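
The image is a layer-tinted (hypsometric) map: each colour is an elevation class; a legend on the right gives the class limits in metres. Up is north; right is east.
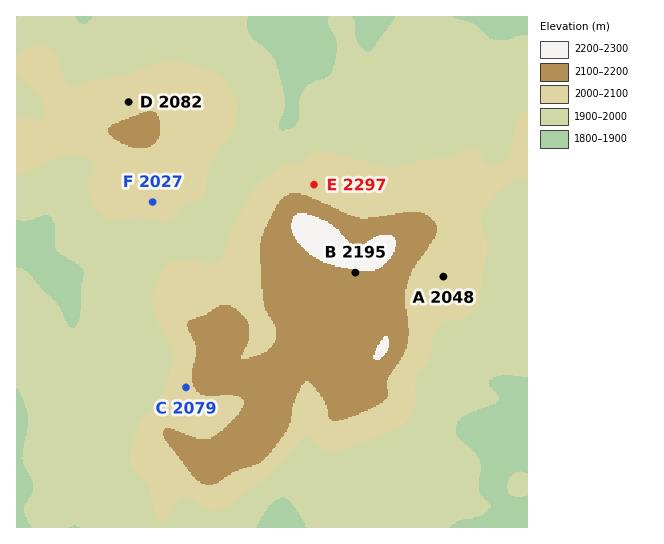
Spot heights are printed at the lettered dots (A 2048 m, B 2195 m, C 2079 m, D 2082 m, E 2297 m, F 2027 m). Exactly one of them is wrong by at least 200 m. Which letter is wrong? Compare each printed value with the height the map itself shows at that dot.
E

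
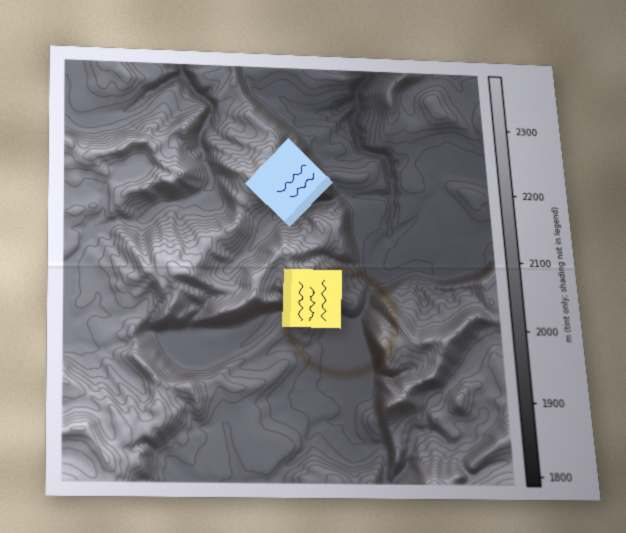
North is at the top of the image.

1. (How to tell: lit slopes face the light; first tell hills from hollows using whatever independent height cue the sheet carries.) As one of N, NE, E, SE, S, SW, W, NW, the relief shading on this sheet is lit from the N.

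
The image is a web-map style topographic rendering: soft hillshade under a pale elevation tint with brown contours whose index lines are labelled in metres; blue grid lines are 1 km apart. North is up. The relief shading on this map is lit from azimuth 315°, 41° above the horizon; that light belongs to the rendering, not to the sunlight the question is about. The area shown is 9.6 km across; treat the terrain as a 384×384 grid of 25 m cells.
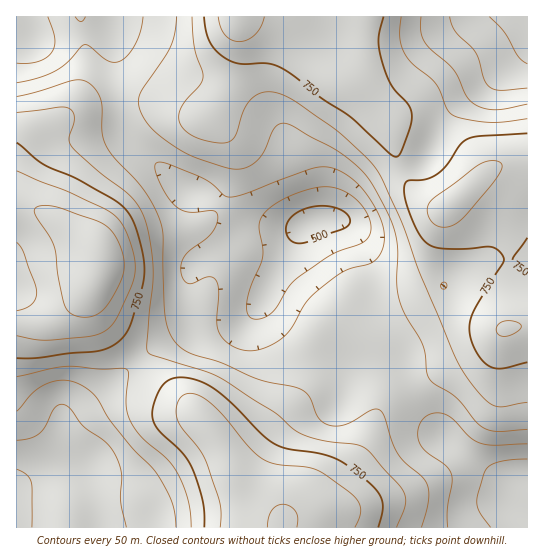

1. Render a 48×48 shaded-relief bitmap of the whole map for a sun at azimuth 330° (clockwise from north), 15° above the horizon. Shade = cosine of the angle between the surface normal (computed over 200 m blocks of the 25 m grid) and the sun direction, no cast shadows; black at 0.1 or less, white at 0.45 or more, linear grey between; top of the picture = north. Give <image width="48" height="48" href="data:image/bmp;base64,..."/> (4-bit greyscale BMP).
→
<image width="48" height="48" href="data:image/bmp;base64,Qk32BAAAAAAAAHYAAAAoAAAAMAAAADAAAAABAAQAAAAAAIAEAAATCwAAEwsAABAAAAAAAAAAAAAAABEREQAiIiIAMzMzAERERABVVVUAZmZmAHd3dwCIiIgAmZmZAKqqqgC7u7sAzMzMAN3d3QDu7u4A////AHiIh3d3d3iZqqmIiHd2VVRDIjM0Vnd3d4iIh3d3d3eJqqmIiHd3ZlVUMzMzRWd3d4iIiHeId3eImZh3iIh3d3dmVURDRFZmd3iIiIiIh3d4iId3iIiIiIiId2ZUREVWZ3d4iIiIh3d3iId3iZqZmZmYiIh2VURVZmZnd3iIdmZneId3iau7qZmIiImIdlREREVWZmd3ZVVWZ3d4irzMu6mId4iZh1QiIjRFZlZmZURVZnd4iavMzLqYdnd4h1MQADNFZlVWZVVVZnd4iZqrzMuodlZmZlMQADNFZmVWZ3dmd3iIiIiJq7uodVVFVVQyETNFZmZniIiIiIiIiIh3eKqodVRERWVEMzM0Vmd4mZqqmZmZmZh3Z4mYdlRERWZVRDIiRVZ4mau7uqmZqpmHZnmYdmVURWZVVSEAI0VniavNzLqqqqmYd3iId3ZlVmZURBAAASNFeavN3cuqqpmId3d3d3d3ZmZUMxAAABEjV5q8zLuqqZiHdmZ3d3iId3ZTMyEAAAARNXiau6qqqpmHZmZnd3eId3ZUM0MyEAABI1d4mYiaqqmHZmZnd3d3iIdlRGZUMhEAE0Vnd3d5q7qYdmZ3d3d3iZmHZoh2VCEAEjRWd2Vnmruph3d3d3d3iaqpiJmYdUIQASNWd2VWeau7qId3iHd3iauqmZmZh1MQABNWd2VFaJu7uph4iId3iaqqmYiIiHUgAAJGiHVEV4q8y6iIiYh3eJmZiHeIiIZCAAJGeHZURom7zLmZmZhmZ4iIiHiIiIdTIRI1d3dURXmrzMuqqphkVWd3d3iIiIdlMiI0VndlVXirzMzLupdTNFZ3d3d3iIh2QzM0VWZmZWibvM3MupdTI0VmZmZ3iJmHVERVVVVmZVaJq7zLqYdTMzRWZlZ3iaqYZVVnd2VVVERXiJmpmIdlQzRVVWeJmrupdmZ4mHZUMyI0VWZ3eIiHZDNFVXiaqru6l3d4mYZDMhERI0RWeIqqhkRFVZqru7uqmHd3d3ZDIhEBEjRWeJrMuGVVVZq7uqqpmHZlVVQzIiIREjRWeIrNyodVVZqqqpmYh3ZUMzMzMzMyIzRGd3isy6h2ZpmZmYiIh2VDMjMzNERDMzRFZmaKzLqYd4iIh3d3dlRDMzRERFVURERVZlVpu7u6qYd3ZmZmZlVERERERFVVREVWZlRXm8zMzJh2ZVVWZmZmZlVURFVVREVmdlRWm83u7amIdlVVZ3eIh2ZUREVERFVmd2VWirze7sy6l2VWd4iZmHZURERERFVmd3ZmeJvN7u7cuYd3iJmZmYdUQzRFVWZmd3d2Z3mrze7u25iImZmZmYdUQ0RWZ3dmZ4iHZmeJq97u3KiJqqmZiHZUREVneId2Z4iId2Z4mrzd26iJqqqZh2VDNFZniIh2ZniZh3ZneJq7upiJqqqph2QzNFZneIh2ZneIiHdmd3iZmYd4maqqmGVDNFVmd3d2VVZ3iId3d3eIh3Z3iZmqqYZURFVWZnd1REVmd4iHd3d4d2ZniZmaqpdlRVVVZndlQzRVZ3iIdw=="/>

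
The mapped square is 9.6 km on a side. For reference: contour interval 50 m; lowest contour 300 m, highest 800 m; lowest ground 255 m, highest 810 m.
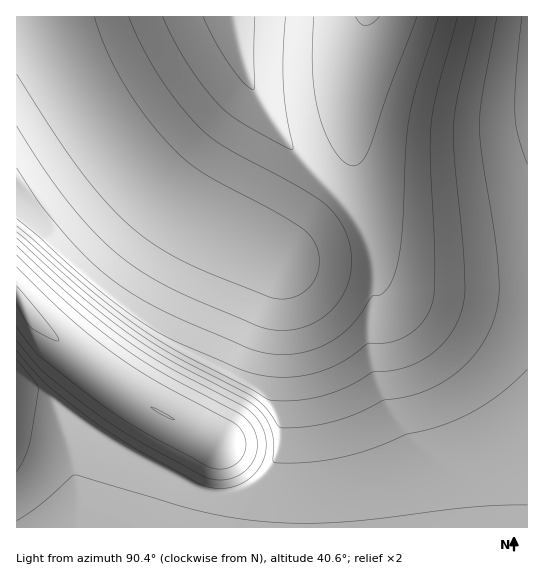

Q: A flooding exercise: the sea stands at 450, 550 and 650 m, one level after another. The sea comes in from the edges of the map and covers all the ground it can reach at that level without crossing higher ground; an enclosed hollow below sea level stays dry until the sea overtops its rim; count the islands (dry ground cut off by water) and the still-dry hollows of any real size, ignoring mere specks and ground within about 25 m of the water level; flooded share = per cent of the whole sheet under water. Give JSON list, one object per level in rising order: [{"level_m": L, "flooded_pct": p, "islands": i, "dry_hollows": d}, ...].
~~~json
[{"level_m": 450, "flooded_pct": 49, "islands": 0, "dry_hollows": 0}, {"level_m": 550, "flooded_pct": 62, "islands": 0, "dry_hollows": 0}, {"level_m": 650, "flooded_pct": 87, "islands": 0, "dry_hollows": 0}]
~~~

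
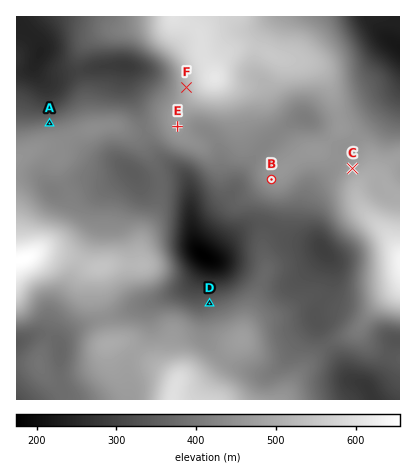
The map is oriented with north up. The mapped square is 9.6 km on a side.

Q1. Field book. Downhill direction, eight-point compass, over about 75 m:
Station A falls N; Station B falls SW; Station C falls NW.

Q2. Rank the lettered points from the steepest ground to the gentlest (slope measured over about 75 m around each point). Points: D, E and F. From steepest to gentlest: F D E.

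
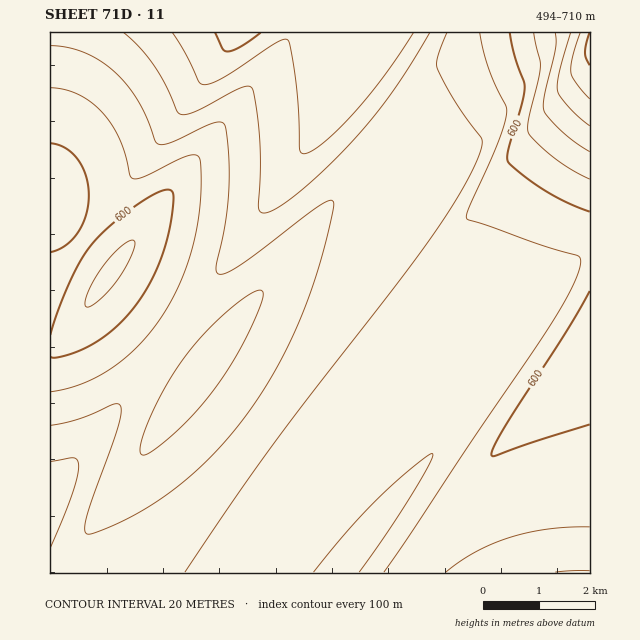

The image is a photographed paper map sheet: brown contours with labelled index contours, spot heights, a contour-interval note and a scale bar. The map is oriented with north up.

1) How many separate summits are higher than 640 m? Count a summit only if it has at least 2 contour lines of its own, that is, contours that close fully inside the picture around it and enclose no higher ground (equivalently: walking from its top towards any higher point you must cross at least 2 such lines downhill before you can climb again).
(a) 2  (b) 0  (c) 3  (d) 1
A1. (b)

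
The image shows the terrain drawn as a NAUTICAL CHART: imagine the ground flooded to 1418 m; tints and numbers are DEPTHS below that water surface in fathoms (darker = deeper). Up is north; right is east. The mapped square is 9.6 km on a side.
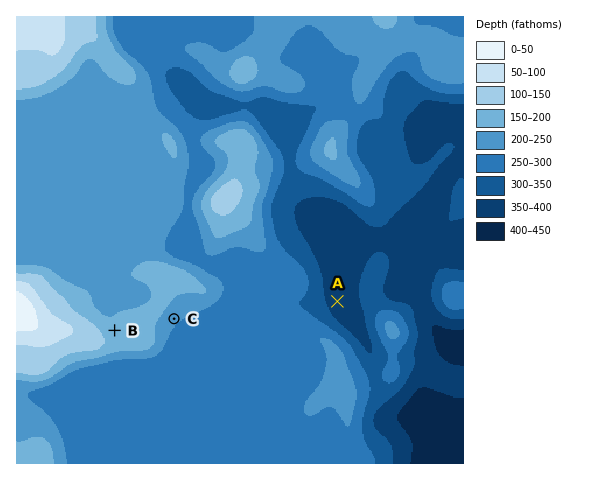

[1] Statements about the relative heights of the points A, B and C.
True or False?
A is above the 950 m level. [False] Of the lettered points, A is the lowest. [True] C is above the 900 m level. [True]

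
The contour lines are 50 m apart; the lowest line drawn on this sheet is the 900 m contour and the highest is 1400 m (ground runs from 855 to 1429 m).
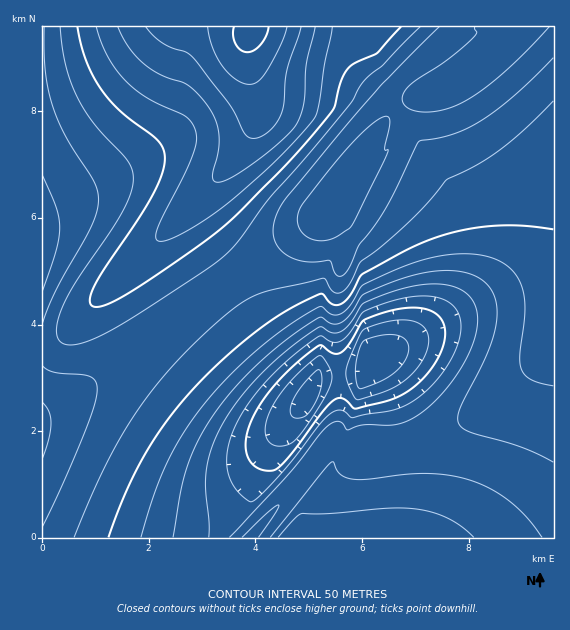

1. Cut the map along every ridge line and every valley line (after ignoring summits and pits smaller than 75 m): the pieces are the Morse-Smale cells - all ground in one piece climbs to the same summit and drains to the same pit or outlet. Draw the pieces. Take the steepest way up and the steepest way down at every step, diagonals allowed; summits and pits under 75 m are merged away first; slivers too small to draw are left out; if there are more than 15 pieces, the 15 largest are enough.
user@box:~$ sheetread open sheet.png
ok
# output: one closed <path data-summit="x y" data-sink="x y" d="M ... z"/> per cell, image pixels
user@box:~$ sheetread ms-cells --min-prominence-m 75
<path data-summit="325 213" data-sink="367 363" d="M553 26l-36 0-25 25-28 23-28 16-23 8-14 8-12 11-16 23-45 72 0 3 20 18-11 68 0 40 4 31 0 49-7 20 5 0 12 5 15-1 12 2 19 0 16-2 24-8 29-15 32-21 23-19 34-37z"/><path data-summit="43 249" data-sink="251 31" d="M251 26l-209 1 1 316 10-1 10-5 24-28 115-114 27-30 20-28 9-24-1-17-10-37z"/><path data-summit="43 427" data-sink="313 391" d="M227 282l-42 28-92 72-51 31 1 125 180 0 15-21 16-28 15-40 16-24 25-26 4-11-9-6-35-38z"/><path data-summit="325 213" data-sink="251 31" d="M516 26l-264 0-5 18 0 15 11 45-3 20-6 13-20 28-40 43-4 8 5 16 33 47 2 2 4-2 95-64 47-75 16-23 12-11 14-8 23-8 28-16 28-23 23-22z"/><path data-summit="325 213" data-sink="376 537" d="M553 343l-11 16-46 42-32 21-29 15-24 8-16 2-19 0-12-2-15 1-12-5-6 0-24 31-56 65 302 1z"/><path data-summit="325 213" data-sink="313 391" d="M325 214l-99 67 44 63 16 19 28 25 0 3-4 8-33 37-10 16-21 53-21 28-1 5 27 0 56-66 22-28 9-17 1-55-4-31 0-40 11-68z"/><path data-summit="43 427" data-sink="251 31" d="M185 211l-124 127-12 5-7 1 1 69 26-15 34-23 82-65 41-29-36-49-5-12z"/>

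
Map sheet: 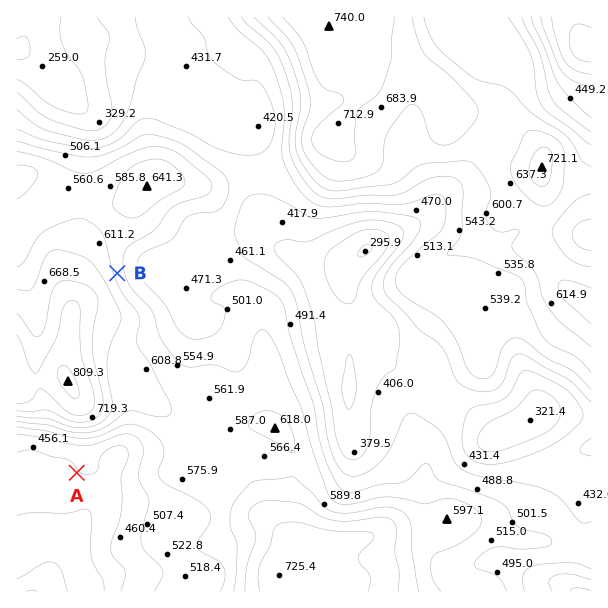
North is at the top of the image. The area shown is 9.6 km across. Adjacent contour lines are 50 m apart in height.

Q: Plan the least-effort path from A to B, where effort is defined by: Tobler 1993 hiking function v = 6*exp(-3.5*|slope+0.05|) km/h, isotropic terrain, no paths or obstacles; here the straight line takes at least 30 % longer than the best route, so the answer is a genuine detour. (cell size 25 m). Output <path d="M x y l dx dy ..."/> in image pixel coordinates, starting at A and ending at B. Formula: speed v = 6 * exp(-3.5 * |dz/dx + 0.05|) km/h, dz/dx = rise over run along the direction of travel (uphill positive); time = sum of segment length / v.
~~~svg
<path d="M77 473l9-18 33-33 10-21 0-66 5-9 0-14-17-33 0-6"/>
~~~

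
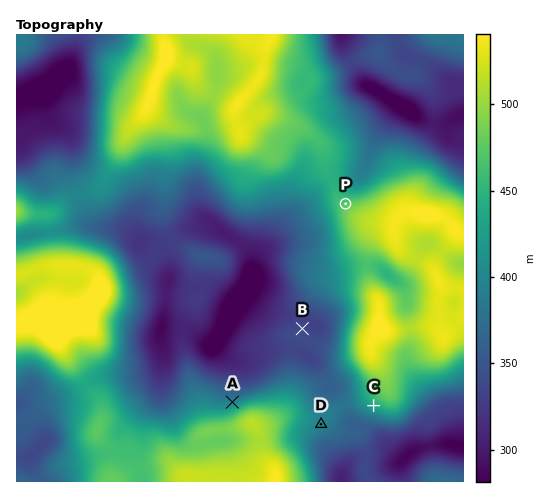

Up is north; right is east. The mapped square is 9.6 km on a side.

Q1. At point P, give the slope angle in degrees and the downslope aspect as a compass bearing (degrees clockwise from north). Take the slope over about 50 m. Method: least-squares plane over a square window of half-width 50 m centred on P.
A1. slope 6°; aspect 333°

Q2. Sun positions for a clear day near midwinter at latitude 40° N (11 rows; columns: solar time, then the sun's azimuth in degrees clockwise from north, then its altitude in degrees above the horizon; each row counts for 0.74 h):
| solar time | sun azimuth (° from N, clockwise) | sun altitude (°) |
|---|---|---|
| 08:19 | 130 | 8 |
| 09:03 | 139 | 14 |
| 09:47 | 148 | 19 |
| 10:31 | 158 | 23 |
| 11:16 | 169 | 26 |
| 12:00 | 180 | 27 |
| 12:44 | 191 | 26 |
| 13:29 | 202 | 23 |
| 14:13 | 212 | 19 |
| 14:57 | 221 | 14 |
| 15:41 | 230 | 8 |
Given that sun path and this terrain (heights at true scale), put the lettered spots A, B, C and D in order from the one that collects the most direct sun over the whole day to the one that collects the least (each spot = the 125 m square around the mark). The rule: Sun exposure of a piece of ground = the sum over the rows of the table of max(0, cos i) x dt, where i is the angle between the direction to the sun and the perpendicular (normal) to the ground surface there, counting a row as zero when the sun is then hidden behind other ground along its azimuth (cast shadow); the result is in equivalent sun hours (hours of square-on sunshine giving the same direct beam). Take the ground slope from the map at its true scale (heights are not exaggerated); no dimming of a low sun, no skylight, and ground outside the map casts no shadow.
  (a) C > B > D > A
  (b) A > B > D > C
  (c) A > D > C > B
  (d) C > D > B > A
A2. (d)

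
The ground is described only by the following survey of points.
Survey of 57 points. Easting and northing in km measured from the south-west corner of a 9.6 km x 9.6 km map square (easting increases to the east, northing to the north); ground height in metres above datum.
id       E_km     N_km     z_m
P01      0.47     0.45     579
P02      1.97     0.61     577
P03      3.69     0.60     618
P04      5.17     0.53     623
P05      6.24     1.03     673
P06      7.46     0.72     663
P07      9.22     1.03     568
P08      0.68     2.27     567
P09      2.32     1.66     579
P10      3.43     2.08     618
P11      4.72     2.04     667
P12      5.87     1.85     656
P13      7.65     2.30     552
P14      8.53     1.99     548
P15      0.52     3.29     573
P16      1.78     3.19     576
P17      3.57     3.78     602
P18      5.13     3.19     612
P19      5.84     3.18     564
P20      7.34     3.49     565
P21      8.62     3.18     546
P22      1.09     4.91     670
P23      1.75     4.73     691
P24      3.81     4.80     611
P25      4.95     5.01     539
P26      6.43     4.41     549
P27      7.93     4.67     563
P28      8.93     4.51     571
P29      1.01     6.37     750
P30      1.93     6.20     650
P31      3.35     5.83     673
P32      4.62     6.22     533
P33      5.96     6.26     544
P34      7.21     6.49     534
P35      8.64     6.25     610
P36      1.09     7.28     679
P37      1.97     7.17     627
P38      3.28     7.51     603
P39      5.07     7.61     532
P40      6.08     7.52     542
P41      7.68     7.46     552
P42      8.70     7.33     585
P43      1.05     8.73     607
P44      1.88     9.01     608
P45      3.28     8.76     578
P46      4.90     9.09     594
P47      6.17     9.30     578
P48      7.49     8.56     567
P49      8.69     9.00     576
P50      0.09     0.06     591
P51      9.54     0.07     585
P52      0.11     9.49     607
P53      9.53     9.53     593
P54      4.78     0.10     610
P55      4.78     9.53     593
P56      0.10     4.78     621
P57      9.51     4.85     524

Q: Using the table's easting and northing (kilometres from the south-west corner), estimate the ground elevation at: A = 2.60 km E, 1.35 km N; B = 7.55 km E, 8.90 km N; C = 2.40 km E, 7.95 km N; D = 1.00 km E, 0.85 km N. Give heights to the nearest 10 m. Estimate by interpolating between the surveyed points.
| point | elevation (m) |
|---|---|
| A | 590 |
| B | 580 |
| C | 630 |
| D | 570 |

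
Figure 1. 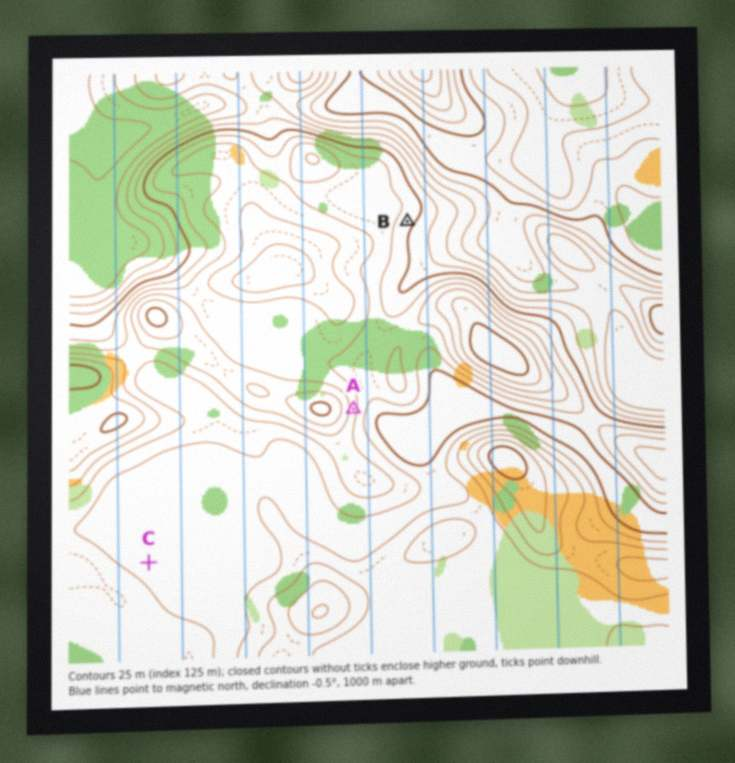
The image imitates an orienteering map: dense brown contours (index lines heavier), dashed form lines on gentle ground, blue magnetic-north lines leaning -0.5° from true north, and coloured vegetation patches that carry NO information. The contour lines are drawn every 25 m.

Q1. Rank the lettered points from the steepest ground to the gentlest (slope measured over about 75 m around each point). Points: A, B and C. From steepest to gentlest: A B C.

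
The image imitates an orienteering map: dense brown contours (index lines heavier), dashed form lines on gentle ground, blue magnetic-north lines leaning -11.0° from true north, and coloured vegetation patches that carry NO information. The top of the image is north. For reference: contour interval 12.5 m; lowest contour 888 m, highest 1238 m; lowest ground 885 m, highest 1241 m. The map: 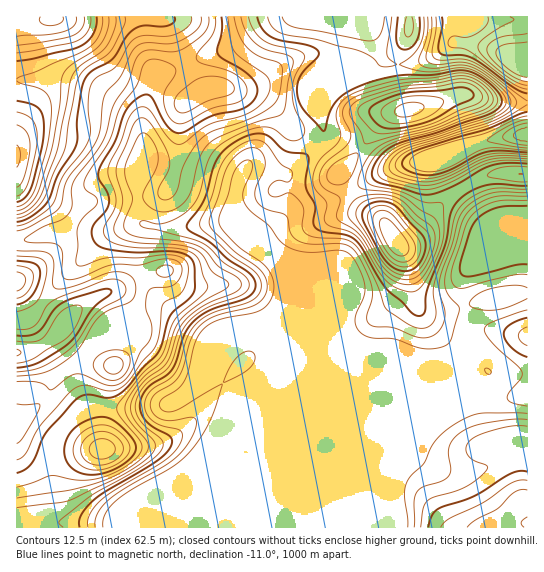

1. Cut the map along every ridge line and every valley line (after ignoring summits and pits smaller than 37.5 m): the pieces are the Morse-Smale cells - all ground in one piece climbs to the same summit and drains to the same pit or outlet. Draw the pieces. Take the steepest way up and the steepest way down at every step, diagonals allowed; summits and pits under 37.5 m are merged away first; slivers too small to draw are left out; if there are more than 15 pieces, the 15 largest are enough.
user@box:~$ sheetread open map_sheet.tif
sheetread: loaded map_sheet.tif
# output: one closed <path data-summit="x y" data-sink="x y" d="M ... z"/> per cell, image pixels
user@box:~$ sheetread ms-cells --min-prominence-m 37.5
<path data-summit="53 18" data-sink="527 49" d="M527 16l-510 0-1 63 41 0 28 6 16 6 18 10 20 17 5 20-5 16 0 59 4 11 11 3 5-21 17-37 5-60 17-16 11-5 12-1 41 9 11 9 26 30 16 12 9-13-5-28 19-19 23-15 13-5 7-8 0-4 2 5 7 4 21 0 26-9 16-12 26 2 20 7 28-3z"/><path data-summit="53 18" data-sink="527 335" d="M475 399l-72 2-270 112-22 11-50-1-5-4-5-41 0-27 6-17 8-9-15-16-9-5-25 15 0 26 7 10 18 13 7 10 6 50 344 0 1-15-4-16 0-14 5-16 29-36z"/><path data-summit="17 281" data-sink="527 335" d="M230 221l-52 7-25-1 0 32 8 12-17 6 5 10 33 33 29 19-10-3-36-25-12 0-11 4 3 10-1 12-10 12-22 18-8 26-1 14 39 1 31-5 30-24 30-34 17-8 11 2 144 60 71-1-6-7-8-4-103-43-10-10-2-8-94-94z"/><path data-summit="395 241" data-sink="527 335" d="M523 173l-28 0-24 10-22 14-34 39-14 8-6-3-12-20-20-13-13-16-17 9-31 7-12 5-27 20 0 6 12 15 68 67 6 13 10 10 110 47-2-6-19-18 0-4 13-21 12-11 12-2-8-2-8-8-8-22 0-15 6-12 12-14 14-5 9 0 26-6 0-70z"/><path data-summit="102 449" data-sink="527 335" d="M210 372l-27 24-14 8-27 4-39-1-1 42-13-5-24-19-8 9-6 17 0 27 5 41 5 4 50 1 22-11 270-112 66-2-222 0-13-6z"/><path data-summit="17 155" data-sink="527 49" d="M57 79l-41 2 0 158 11 1 27-8 53 0 35-8-5-22 0-17 2-31 5-16-5-20-12-11-26-16z"/><path data-summit="53 18" data-sink="527 335" d="M221 87l-12 1-11 5-17 16-5 60-17 37-4 20 23 2 52-7 19 8 14 14-2-8 24-21 3-7 0-25-4-8 7-3 24-24-27-24-17-20-9-7z"/><path data-summit="490 527" data-sink="527 335" d="M527 395l-28 5-22-1-35 21-21 18-21 29-5 16 4 45 96 0 22-24 11-3z"/><path data-summit="17 353" data-sink="527 49" d="M145 224l-14 1-29 14-50 51-18 23-18 6 1 77 25-1 27 22 4 0 8-6 8-4-4-2-5-18-1-21 18-25 32-13 11-13-1-6-10-12-16-7 31-15-4-13 0-20z"/><path data-summit="407 110" data-sink="527 49" d="M463 43l-10 0-16 12-26 9-21 0-4-1-4-6-8 10-13 5-23 15-19 19 5 28-9 13 26 25 16-18 20-29 14-12 44-9 24-9 11 0 36 8 22-1-1-53-28 3-9-4z"/><path data-summit="407 110" data-sink="527 137" d="M470 95l-11 0-24 9-34 7-15 5-9 9-20 29-17 19 9 18 32-18 24-9 18-3 64-21 31-5 10 0-1-32-33-2z"/><path data-summit="395 241" data-sink="527 137" d="M521 135l-39 6-59 20-13 2-17 5-30 15-12 8 0 3 12 14 20 13 15 23 7-1 10-7 12-11 9-15 13-13 22-14 24-10 32 2 1-38z"/><path data-summit="53 18" data-sink="527 335" d="M255 337l-10 2-12 6-22 28 28 23 8 3 157-1z"/><path data-summit="17 281" data-sink="527 49" d="M115 231l-61 1-27 8-10 0-1 78 6 1 12-6 18-23 37-39 13-12z"/><path data-summit="17 281" data-sink="527 49" d="M141 316l-12 12-32 13-14 17-4 8 0 16 8 25 16-1 1-13 8-26 22-18 9-10 2-14z"/>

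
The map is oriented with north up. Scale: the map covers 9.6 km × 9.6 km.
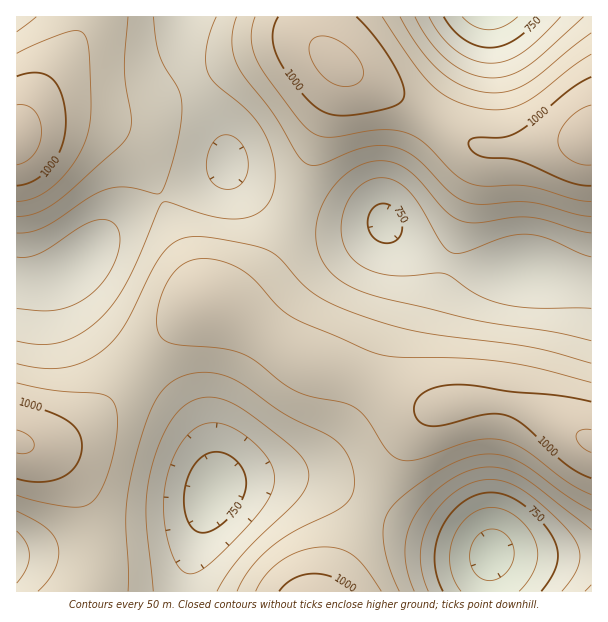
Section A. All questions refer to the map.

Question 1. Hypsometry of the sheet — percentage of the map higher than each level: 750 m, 95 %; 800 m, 84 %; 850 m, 67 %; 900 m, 49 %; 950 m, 28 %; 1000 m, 10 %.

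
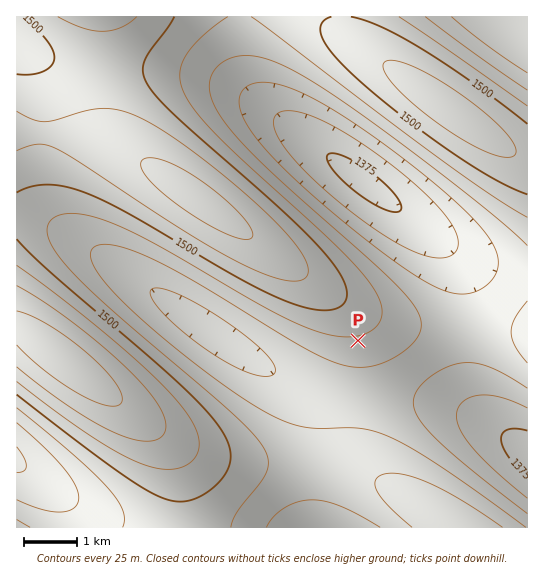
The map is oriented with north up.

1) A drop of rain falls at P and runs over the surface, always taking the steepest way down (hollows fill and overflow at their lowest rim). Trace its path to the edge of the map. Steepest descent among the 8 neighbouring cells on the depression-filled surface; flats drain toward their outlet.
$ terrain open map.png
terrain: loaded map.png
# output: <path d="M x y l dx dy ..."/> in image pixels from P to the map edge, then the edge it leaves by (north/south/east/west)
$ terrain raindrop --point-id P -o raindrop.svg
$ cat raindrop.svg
<path d="M358 341l0 53 3 3 68 0 1 1 4 0 8 4 3 0 26 13 3 3 11 5 6 6 4 1 32 21"/>
exit: east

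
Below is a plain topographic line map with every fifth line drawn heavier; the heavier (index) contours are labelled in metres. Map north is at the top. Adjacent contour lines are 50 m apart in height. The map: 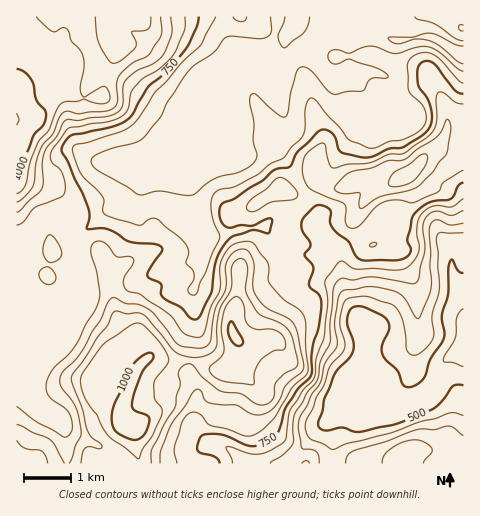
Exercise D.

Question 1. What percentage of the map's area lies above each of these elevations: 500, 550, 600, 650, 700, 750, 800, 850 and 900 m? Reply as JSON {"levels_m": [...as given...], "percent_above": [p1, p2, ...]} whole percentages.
{"levels_m": [500, 550, 600, 650, 700, 750, 800, 850, 900], "percent_above": [95, 91, 88, 73, 60, 51, 33, 23, 17]}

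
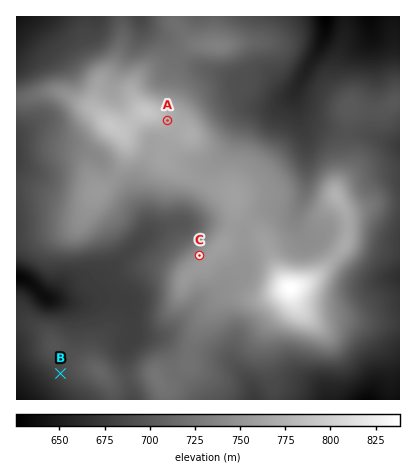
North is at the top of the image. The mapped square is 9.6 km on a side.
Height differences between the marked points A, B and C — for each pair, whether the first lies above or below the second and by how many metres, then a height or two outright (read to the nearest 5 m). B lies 90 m below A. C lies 65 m above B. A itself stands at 775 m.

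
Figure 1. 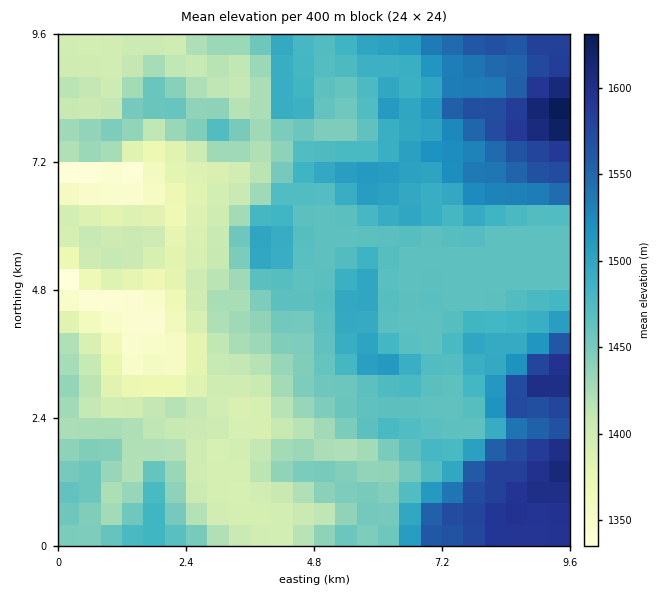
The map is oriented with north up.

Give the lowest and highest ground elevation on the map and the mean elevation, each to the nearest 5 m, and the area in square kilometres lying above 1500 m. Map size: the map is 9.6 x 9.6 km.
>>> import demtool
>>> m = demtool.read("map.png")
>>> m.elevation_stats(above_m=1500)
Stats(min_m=1320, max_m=1635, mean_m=1460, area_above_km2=19.3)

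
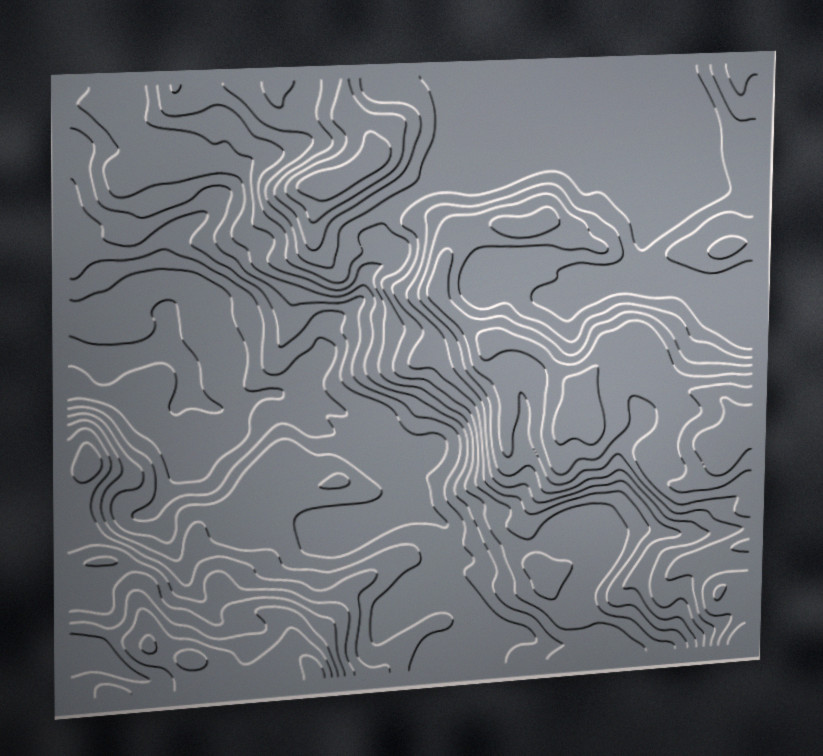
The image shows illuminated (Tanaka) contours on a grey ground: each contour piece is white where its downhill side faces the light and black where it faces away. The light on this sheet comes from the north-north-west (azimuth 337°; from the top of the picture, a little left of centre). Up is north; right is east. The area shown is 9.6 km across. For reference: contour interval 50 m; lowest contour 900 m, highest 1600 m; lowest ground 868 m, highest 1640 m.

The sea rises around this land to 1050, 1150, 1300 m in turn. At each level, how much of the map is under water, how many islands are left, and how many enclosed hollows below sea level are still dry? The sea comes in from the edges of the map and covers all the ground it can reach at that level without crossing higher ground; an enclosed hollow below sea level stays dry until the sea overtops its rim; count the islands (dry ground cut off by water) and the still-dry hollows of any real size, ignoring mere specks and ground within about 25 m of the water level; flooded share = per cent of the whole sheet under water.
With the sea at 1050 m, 16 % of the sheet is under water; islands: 0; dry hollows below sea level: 0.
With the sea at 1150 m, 32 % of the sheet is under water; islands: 0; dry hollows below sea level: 0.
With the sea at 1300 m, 61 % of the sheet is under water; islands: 0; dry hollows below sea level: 0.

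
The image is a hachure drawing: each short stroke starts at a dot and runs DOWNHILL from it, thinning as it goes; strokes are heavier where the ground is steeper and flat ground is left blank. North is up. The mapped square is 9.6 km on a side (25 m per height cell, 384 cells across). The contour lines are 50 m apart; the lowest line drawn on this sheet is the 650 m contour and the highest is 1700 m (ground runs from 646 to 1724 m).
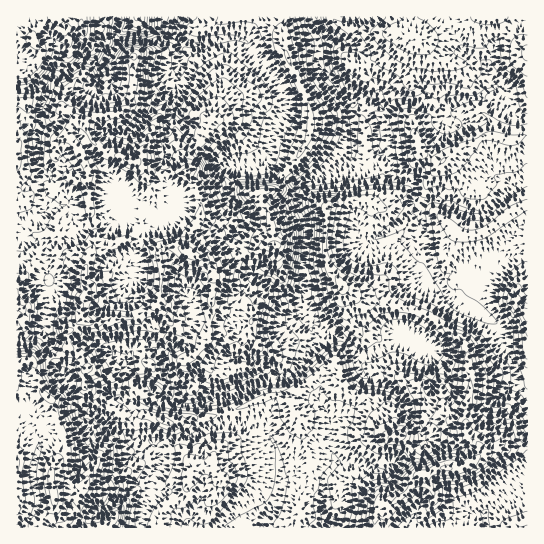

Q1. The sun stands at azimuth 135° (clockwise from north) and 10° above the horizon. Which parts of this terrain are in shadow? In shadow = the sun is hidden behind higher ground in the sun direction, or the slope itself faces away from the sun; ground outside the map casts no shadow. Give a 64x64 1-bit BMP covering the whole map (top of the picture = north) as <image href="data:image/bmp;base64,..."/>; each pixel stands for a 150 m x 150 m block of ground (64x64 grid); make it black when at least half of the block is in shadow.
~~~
<image width="64" height="64" href="data:image/bmp;base64,Qk0+AgAAAAAAAD4AAAAoAAAAQAAAAEAAAAABAAEAAAAAAAACAAATCwAAEwsAAAIAAAAAAAAA////AAAAAABg4IABAfgAFCBwgAGB+AAfMDjAAID4IAI4HGAAA/oQADAAAAAB/4AAMYAIAAP/gAAxgDgAA//AAHGAOAAH//gAOMA4AAf//4A44DmAB///wADwP4AH///QALAH4AP//xgAEAHgA///fACAAAAB//88AAD/wAD//z4AAf/4AP//PAAASP5Af/8MBQEIH+A//4ABAAAH8D//gAEAAAH8f/8AAYIQGP5//wDBAzgIfz//A9wAPgA/r/8H/AAWAD+H/wc8AAIAPgP/jz4AAAA8AP+PPz4AABAAPh8/P4AEBgAYHf8PwQAHADAef4fDAA8AAB4/h8AEDwAAPr8nwAAfGAA+/4fAAB4cAH5/g8AAHgwIfl+DwAAeAAgAX8H8Dx4AGAAD3/wfHgAYAAHf/A4eARhgAAP8Dx4AsPAAgc4+HgA/+ACABjw+ADw+AYAAOD/wIA8AAAA/P//gBxAAAH+//+AAB4AY/9//MAAwADz/w/mYADAOPP/gI9wAOB94cfAj3gA4H/IB8CffgDw/tgDwJ9/jPg++APAvz+c/gd4A+C/Fgj/8/wBwL/YAv/x/gHAfgcD//D+AcAAAEz78P4BggAACH34/wMCAAAAH/D/AAYAAAAG8H8ABgAAMAB4fwAHwAAwAH//gg8AADkAeGAADAAAHwAwcAAYeAAABDg8ABv8AAA=="/>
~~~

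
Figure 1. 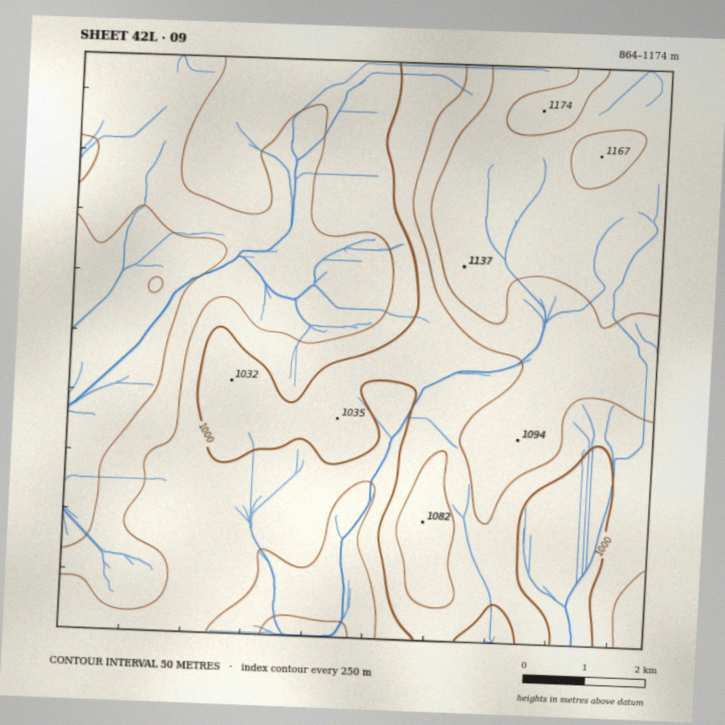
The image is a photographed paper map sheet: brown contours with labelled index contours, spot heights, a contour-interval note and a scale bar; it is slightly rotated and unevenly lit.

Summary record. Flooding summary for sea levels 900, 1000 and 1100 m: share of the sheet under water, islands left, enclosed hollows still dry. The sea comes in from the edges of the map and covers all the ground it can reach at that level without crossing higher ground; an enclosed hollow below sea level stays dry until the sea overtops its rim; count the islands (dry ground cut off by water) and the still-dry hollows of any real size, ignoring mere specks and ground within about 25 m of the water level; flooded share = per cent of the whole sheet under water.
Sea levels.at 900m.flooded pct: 8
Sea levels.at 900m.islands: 0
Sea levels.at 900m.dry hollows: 0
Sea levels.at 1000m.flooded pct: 56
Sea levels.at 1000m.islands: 0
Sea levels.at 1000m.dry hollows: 0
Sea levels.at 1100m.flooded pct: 85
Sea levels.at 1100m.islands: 0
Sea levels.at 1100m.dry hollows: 0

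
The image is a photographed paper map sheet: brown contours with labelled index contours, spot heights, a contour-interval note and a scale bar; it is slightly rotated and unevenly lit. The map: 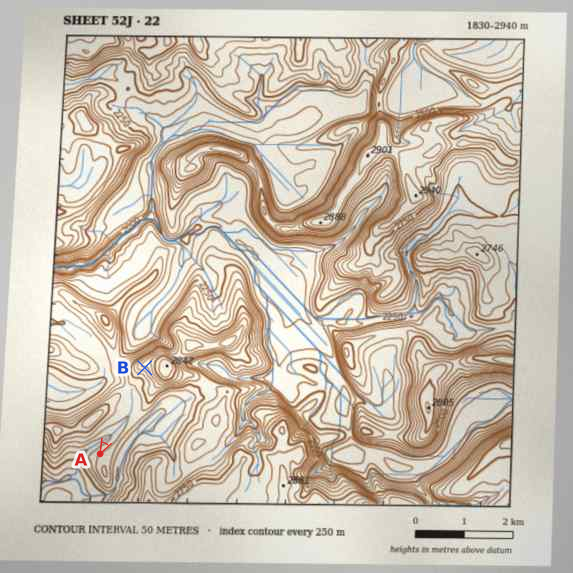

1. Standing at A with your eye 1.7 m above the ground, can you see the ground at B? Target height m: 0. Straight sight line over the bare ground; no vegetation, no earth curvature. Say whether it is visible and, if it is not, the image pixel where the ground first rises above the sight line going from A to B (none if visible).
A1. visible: true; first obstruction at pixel None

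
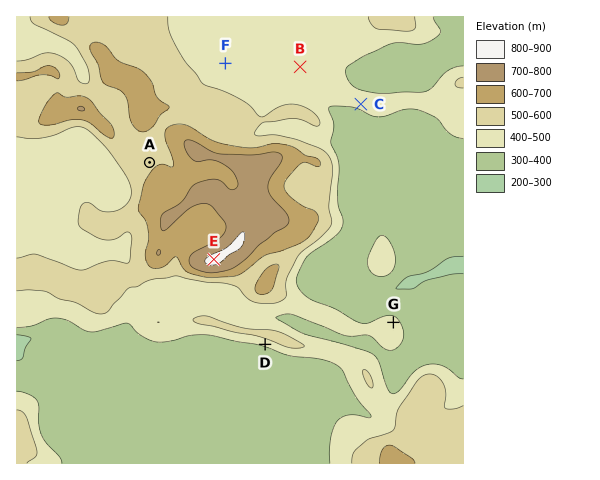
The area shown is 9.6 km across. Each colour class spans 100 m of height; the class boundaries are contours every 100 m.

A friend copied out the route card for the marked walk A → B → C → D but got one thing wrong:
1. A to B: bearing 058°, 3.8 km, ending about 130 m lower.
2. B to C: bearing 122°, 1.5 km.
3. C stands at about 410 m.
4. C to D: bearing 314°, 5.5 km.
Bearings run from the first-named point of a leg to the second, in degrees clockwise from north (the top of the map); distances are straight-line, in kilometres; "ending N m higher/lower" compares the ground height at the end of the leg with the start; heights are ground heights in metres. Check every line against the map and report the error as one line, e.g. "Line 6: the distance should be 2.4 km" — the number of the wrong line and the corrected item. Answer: Line 4: the bearing should be 202°.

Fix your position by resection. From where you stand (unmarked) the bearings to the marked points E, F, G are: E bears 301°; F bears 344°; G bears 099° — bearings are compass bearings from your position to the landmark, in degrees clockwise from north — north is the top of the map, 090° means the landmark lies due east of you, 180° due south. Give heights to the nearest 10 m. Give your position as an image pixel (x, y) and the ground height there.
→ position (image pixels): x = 295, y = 307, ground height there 460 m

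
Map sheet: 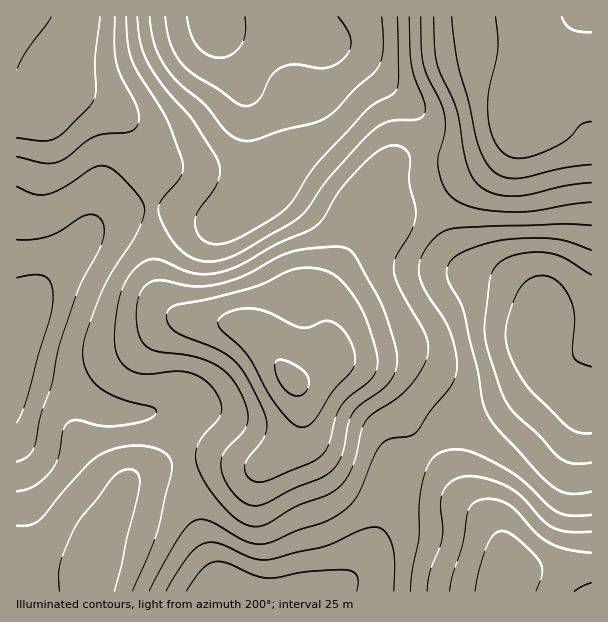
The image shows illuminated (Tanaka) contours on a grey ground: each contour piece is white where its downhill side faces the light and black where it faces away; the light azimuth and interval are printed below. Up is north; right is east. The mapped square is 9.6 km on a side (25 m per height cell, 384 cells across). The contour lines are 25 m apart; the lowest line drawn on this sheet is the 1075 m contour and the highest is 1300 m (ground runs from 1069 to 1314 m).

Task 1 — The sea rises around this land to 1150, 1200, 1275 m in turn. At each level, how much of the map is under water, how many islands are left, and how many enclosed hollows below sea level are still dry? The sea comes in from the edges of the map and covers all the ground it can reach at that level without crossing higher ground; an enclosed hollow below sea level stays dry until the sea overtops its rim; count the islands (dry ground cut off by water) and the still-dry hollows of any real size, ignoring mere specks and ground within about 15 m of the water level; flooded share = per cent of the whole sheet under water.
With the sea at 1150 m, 15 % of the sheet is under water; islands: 0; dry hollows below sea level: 1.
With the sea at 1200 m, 59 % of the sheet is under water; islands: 0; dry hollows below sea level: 0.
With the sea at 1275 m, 94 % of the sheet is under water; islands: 0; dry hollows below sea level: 0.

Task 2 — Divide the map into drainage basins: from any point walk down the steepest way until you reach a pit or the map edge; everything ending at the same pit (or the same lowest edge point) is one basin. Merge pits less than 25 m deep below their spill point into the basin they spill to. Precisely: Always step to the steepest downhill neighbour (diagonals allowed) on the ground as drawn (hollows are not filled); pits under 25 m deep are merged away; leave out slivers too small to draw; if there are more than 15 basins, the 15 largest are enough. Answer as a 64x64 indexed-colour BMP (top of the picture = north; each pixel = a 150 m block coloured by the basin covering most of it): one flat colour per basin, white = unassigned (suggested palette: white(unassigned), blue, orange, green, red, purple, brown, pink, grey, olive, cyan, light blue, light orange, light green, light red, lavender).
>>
<image width="64" height="64" href="data:image/bmp;base64,Qk12CAAAAAAAAHYAAAAoAAAAQAAAAEAAAAABAAQAAAAAAAAIAAATCwAAEwsAABAAAAAAAAAA////ALR3HwAOf/8ALKAsACgn1gC9Z5QAS1aMAMJ34wB/f38AIr28AM++FwDox64AeLv/AIrfmACWmP8A1bDFAFVVVVVVVVVVVVVVURERERERFEREREREREREREREREREVVVVVVVVVVVVVVURERERERERFERERERERERERERERERVVVVVVVVVVVVVVRERERERERERRERERERERERERERERFVVVVVVVVVVVVVVEREREREREREUREREREREREREREREVVVVVVVVVVVVVVERERERERERERRERERERERERERERERVVVVVVVVVVVVVUREREREREREREURERERERERERERERFVVVVVVVVVVVVVRERERERERERERREREREREREREREREVVVVVVVVVVVVVREREREREREREREURERERERERERERERVVVVVVVVVVVVVERERERERERERERRERERERERERERERFVVVVVVVVVVVVURERERERERERERFEREREREREREREREVVVVVVVVVVVVURERERERERERERERRERERERERERERERVVVVVVVVVVVVRERERERERERERERFERERERERERERERFVVVVVVVVVVVVEREREREREREREREUREREREREREREREVVVVVVVVVVVVURERERERERERERERFERERERERERERERVVVVVVVVVVVVRERERERERERERERERRERERERERERERFVVVVVVVVVVVREREREREREREREREREUREREREREREREVVVVVVVVVVVVERERERERERERERERERFERERERERERERVVVVVVVVVVVURERERERERERERERERERRERERERERERFVVVVVVVVVVURERERERERERERERERERERREREREREREVVVVVVVVVVURERERERERERERERERERERERRERERERERVVVVVURERERERERERERERERERERERERERERRERERERFVVVVERERERERERERERERERERERERERERERERREREIiVVVRERERERERERERERERERERERERERERERERERREIiJREREREREREREREREREREREREREREREREREREREUIiIhERERERERERERERERERERERERERERERERERERERIiIiERERERERERERERERERERERERERERERERERERERIiIiIREREREREREREREREREREREREREREREREREREREiIiIhERERERERERERERERERERERERERERERERERERESIiIiERERERERERERERERERERERERERERERERERERERIiIiIREREREREREREREREREREREREREREREREREREREiIiIhERERERERERERERERERERERERERERERERERERESIiIiMREREREREREREREREREREREREREREREREREREREiIiIzEREREREREREREREREREREREREREREREREREREiIiIjMREREREREREREREREREREREREREREREREREREiIiIiMzEREREREREREREREREREREREREREREREREREiIiIiIzMxERERERERERERERERERERERERERERERESIiIiIiIjMzMREREREREREREREREREREREREREREREiIiIiIiIiMzMzEREREREREREREREREREREREREREREiIiIiIiIiIzMzMxEREREREREREREREREREREREREREiIiIiIiIiIjMzMzMRERERERERERERERERERERERERESIiIiIiIiIiMzMzMzERERERERERERERERERERERERERIiIiIiIiIiIzMzMzMxEREREREzERERERERERERERERIiIiIiIiIiIjMzMzMzMzEREzMzMzEREREREREREREREiIiIiIiIiIiMzMzMzMzMzMzMzMzMxEREREREREREREiIiIiIiIiIiIzMzMzMzMzMzMzMzMzMRERERERERERESIiIiIiIiIiIjMzMzMzMzMzMzMzMzMxERERERERERESIiIiIiIiIiIiMzMzMzMzMzMzMzMzMzERERERERERERIiIiIiIiIiIiIzMzMzMzMzMzMzMzMzMREREREREREREiIiIiIiIiIiIjMzMzMzMzMzMzMzMzMxERERERERERESIiIiIiIiIiIiMzMzMzMzMzMzMzMzMzERERERERERERIiIiIiIiIiIiIzMzMzMzMzMzMzMzMzEREREREREREREiIiIiIiIiIiIjMzMzMzMzMzMzMzMzMRERERERERERESIiIiIiIiIiIiMzMzMzMzMzMzMzMzMxERERERERERERIiIiIiIiIiIiIzMzMzMzMzMzMzMzMzERERERERERERIiIiIiIiIiIiIjMzMzMzMzMzMzMzMzMRERERERERERIiIiIiIiIiIiIiMzMzMzMzMzMzMzMzMRERERERERERIiIiIiIiIiIiIiIzMzMzMzMzMzMzMzMxERERERERERIiIiIiIiIiIiIiIjMzMzMzMzMzMzMzMzERERERERERIiIiIiIiIiIiIiIiMzMzMzMzMzMzMzMzERERERERERIiIiIiIiIiIiIiIiIzMzMzMzMzMzMzMzMRERERERERIiIiIiIiIiIiIiIiIjMzMzMzMzMzMzMzMRERERERESIiIiIiIiIiIiIiIiIiMzMzMzMzMzMzMzMxERERERIiIiIiIiIiIiIiIiIiIiIzMzMzMzMzMzMzMxEiIiIiIiIiIiIiIiIiIiIiIiIiIjMzMzMzMzMzMzMzIiIiIiIiIiIiIiIiIiIiIiIiIiIi"/>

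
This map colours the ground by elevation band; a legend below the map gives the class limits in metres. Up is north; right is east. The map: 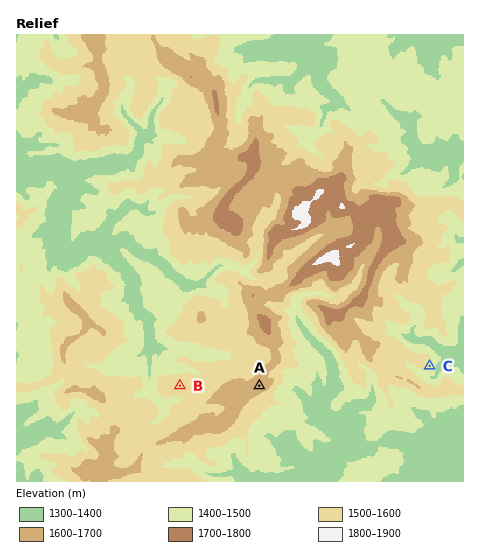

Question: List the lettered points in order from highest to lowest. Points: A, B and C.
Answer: A B C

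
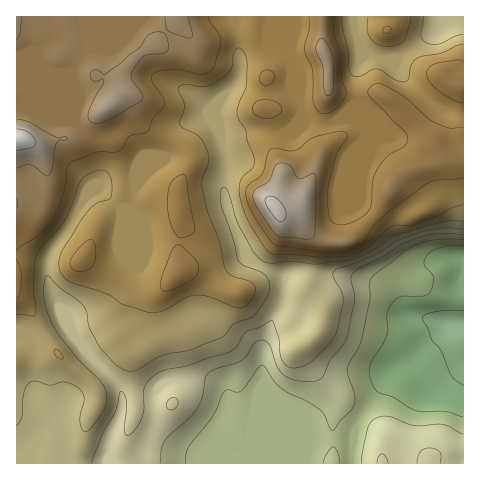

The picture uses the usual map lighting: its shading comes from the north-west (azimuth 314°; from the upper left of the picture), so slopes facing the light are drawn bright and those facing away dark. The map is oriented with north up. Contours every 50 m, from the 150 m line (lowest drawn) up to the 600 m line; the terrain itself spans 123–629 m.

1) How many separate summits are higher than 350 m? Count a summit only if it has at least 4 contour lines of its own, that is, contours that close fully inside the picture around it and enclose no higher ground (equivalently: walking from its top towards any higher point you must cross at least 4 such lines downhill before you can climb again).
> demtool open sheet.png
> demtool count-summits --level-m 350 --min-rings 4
0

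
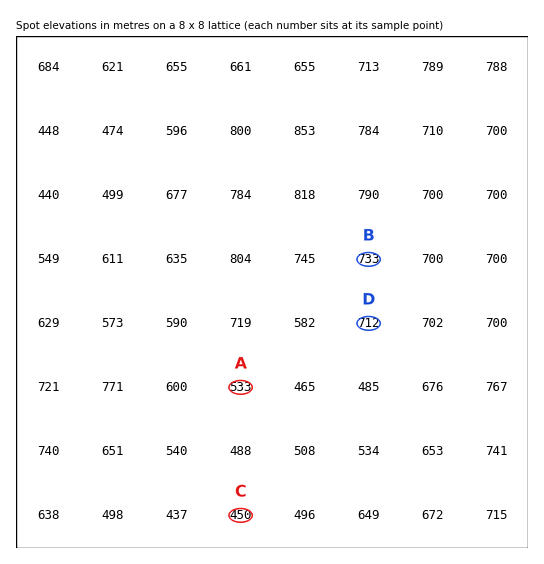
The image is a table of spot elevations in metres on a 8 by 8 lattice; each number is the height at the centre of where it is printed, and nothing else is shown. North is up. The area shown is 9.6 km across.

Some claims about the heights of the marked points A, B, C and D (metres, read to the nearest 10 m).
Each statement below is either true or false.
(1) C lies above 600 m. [false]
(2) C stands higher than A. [false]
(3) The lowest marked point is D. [false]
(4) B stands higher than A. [true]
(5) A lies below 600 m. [true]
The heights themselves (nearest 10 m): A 530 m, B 730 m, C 450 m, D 710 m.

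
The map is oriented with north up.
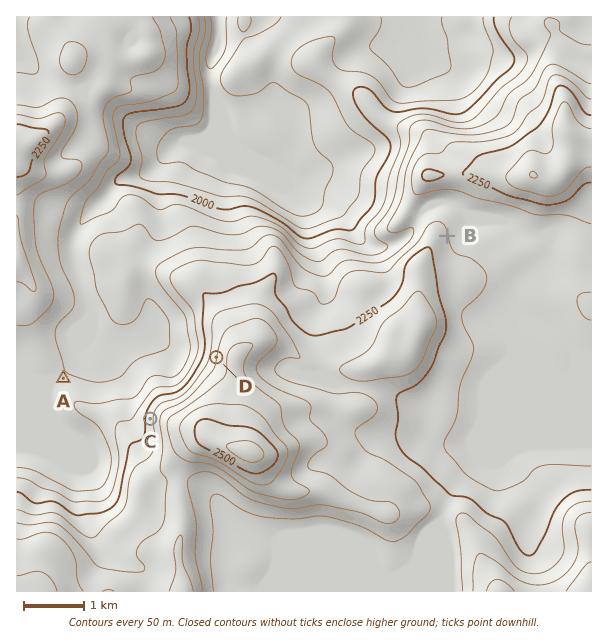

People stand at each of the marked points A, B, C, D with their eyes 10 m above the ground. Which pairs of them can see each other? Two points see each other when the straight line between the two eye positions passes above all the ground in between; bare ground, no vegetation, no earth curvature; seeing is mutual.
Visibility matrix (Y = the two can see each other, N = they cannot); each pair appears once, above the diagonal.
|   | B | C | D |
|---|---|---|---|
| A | N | Y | Y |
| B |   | N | N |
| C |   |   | N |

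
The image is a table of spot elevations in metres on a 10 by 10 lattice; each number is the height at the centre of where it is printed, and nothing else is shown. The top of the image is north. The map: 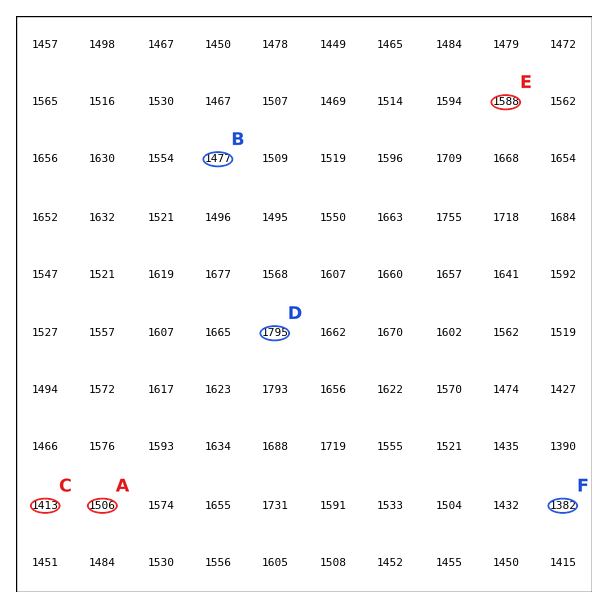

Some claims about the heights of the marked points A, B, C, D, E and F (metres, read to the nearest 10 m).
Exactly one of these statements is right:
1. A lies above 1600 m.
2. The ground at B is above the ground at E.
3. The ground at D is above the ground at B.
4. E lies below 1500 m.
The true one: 3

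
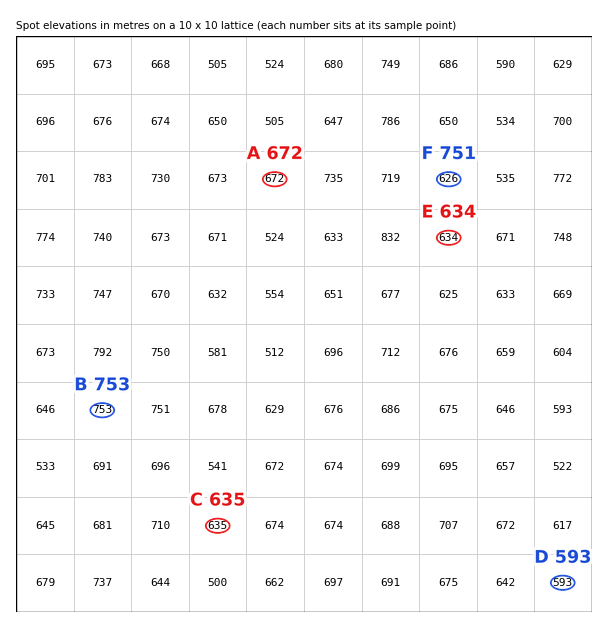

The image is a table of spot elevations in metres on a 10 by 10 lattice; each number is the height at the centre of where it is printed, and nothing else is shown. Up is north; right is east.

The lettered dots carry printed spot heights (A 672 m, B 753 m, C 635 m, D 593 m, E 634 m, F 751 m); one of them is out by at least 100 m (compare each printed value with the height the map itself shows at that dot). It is F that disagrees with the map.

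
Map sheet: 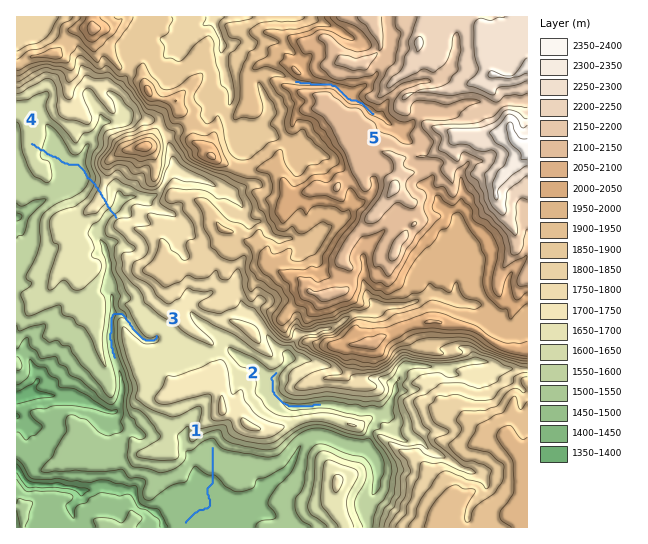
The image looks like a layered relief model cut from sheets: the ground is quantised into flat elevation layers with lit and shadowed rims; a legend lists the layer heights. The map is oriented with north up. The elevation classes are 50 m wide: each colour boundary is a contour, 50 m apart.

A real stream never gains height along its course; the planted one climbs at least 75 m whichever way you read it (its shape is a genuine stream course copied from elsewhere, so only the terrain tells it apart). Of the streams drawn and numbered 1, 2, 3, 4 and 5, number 4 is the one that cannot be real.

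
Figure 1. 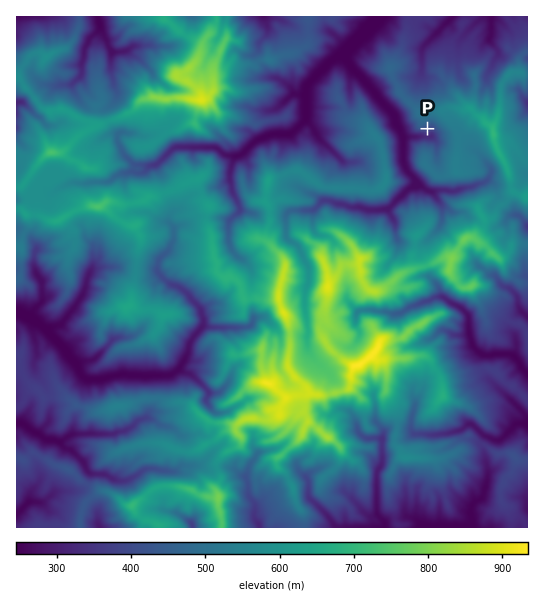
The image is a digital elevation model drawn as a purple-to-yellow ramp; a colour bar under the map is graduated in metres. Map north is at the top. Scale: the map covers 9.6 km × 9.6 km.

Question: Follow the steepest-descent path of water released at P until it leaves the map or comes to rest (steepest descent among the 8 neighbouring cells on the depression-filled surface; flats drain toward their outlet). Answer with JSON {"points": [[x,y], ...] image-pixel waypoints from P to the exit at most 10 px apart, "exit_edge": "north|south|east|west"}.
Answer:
{"points": [[427, 129], [426, 137], [415, 137], [405, 137], [398, 127], [394, 117], [386, 106], [377, 95], [367, 85], [358, 74], [349, 63], [346, 53], [355, 42], [366, 31], [375, 21], [379, 17]], "exit_edge": "north"}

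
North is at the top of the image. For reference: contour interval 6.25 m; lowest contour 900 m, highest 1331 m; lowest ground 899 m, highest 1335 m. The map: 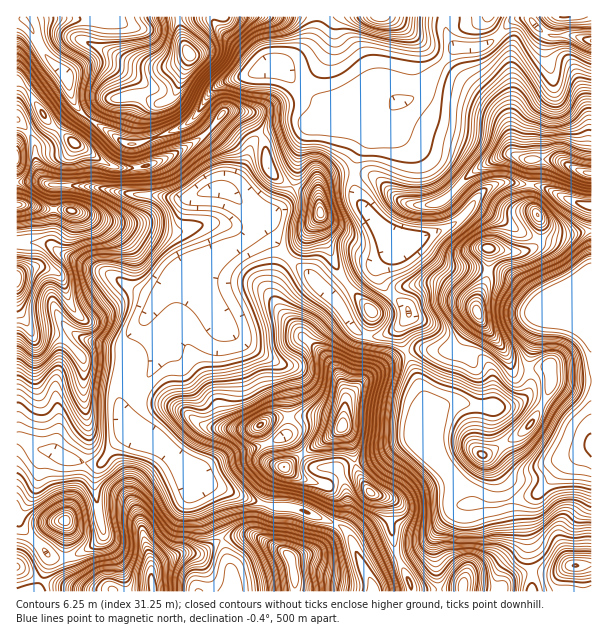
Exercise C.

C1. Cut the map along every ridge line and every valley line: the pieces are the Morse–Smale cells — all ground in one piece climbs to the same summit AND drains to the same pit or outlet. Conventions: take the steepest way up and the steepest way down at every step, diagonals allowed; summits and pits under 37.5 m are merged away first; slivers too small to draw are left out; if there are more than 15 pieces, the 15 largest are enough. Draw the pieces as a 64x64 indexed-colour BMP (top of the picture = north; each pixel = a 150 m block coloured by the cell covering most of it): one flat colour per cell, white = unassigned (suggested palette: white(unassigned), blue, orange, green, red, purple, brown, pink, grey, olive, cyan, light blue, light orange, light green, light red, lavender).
<image width="64" height="64" href="data:image/bmp;base64,Qk12CAAAAAAAAHYAAAAoAAAAQAAAAEAAAAABAAQAAAAAAAAIAAATCwAAEwsAABAAAAAAAAAA////ALR3HwAOf/8ALKAsACgn1gC9Z5QAS1aMAMJ34wB/f38AIr28AM++FwDox64AeLv/AIrfmACWmP8A1bDFAGZmZmZmZmZmZmZmZszMzMzMzMzMAAAAAAAAAAAAAAAAZmZmZmZmZmZmZmZmzMzMzMzMzMAAAAAAAAAAAAAAAABmZmZmZmZmZmZmZmbMzMzMzMzMwAAAAAAAAAAAAAAAAGZmZmZmZmZmZmZmZszMzMzMzMwAAAAAAAAAAAAAAAAAZmAABmZmZmZmZmZszMzMzMzMzAAA/wAAAAAAAAAAAABmAAAABmZmZmZmZmzMzMzMzMzAAAD//wAAAAAAAAAAAGAAAAAAZmZmZmZmbMzMzMzMzMAAAP//8AAAAAAAAAAAAAAAAAZmZmZmZmbMzMzMzMzMAAAA///wAAAAAAAAAABgAAAABmZmZmZmZszMzMzMxERAAAD///8AAAAAAAAAAGAAAAAGZmZmZmZszMzMxEREREAAD/////AAAAAAAAAAZgAAAAZmZmZmZmzMxEREREREQAAP////8REREQAAAABmAAAABmZmZmZmzMRERERERERAD//////xEREREQAAAGYAAAAGZmZmZmZERERERERERAD///////EREREREAAAZmAAAAZmZmZmZ3REREREREREAP//////ERERERERAABmYAAO7mZmZmZ3d0RERERERERED/////EREREREREQAGZg7u7uZmZmZ3d3d3REREREREAAD///EREREREREREQZoju7u7mZmZ3d3d3d3dEREREQAAAD/ERERERERERERGIiI7u7u5nd3d3d3d3d3dERERAAAAAAREREREREREREYiIju7u7nd3d3d3d3d3d0RERAAAAAAAERERERERERERiIiO7u7ud3d3d3d3d3d3REREAAAAAAABERERERERERGIiI7u7u53d3d3d3d3d3dERERAAAAAABEREREREREREYiI7u7u7ud3d3d3d3d3d0REREAAAAABERERERERERERiIju7u7u7nd3d3d3d3d3RERERAAAAAERERERERERERGIiO7u7u7ud3d3d3d3d3dEREREQAAAAREREREREREREYiIju7u7u7nd3d3d3d3dEREREREAAARERERERERERERiIiO7u7u7ud3d3d3d3d0RERERERAABERERERERERERGIiI7u7u7u7nd3d3d3dERERERERERBEREREREREREREYiIiO7uiO7ud3d3d3dEREREREREREmZmZERERERERERiIiIiIiIjud3d3d3REREREREREAESZmZmRERERERERGIiIiIiIiI53d3d3RERERERERAAAAJmZmZkREREREREYiIiIiIiIh3d3d3dEREREREREAAAAmZmZmRERERERERiIiIiIiIiId3d3dEREREREREAAAACZmZmZERERERERGIiIiIiIiIh3d3dEREREREREAAAACZmZmZkREREREREYiIiIiIiIgid3d0REREREREuwAACZmZmZmZERERERERiIiIiIiIIiInd3REREREREu7sAAJmZmZmZkRERERERGIiIiIiCIiIiJ3REREREREu7u7sJmZmZmZmREREREREYiIiIgiIiIiIiJEREREREu7u7u7mZmZmZmZERERERERiIiCIiIiIiIiIiJEREREu7u7u7u5mZmZmZkRERERERGIiCIiIiIiIiIiIiJEREu7u7u7u7uZmZmZmZmZmRERESIiIiIiIiIiIiIiIiJEu7u7u7u7uzM5mZmZmZmZERERIiIiIiIiIiIiIiIiIkS7u7u7u7uzMzMzmZmZmZkQAAAiIiIiIiIiIiIiIiIiK7u7u7u7uzMzMzM5mZmZmQAAACIiIiIiIiIiIiIiIiIiK7u7u7uzMzMzMzOZmZmZAAAAIiIiIiIiIiIiIiIiIiIiu7u7uzMzMzMzMzmZmZAAAAAiIiIiIi3SIiIiIiIiIiK7u7u7MzMzMzMzM5mZkAAAAAIt3d3d3dIiIiIiIiIiIiu7u7szMzMzMzMzMzMwAAAAAA3d3d3d0iIiIiIiIiIiK7u7uzMzMzMzMzMzMzAAAAAA3d3d3d3SIiIiIiIiIiIru7u7MzMzMzMzMzMzMAADMwDd3d3d3dIiIiIiIiIiIiu7u7szMzMzMzMzMzMzMzMzAN3d3d3d0iIiIiIiIiIiIru7uzMzMzMzMzMzMzMzMzMA3d3d3dVVUiIiIiIiIiIiu7u7szMzMzMzMzMzMzMzMw3d3d3dVVVVVSIiIiIiIiIru7u7MzMzMzMzMzMzMzMz3d3d3VVVVVVVVSIiIiIiIiIiqqqjMzMzMzMzMzMzMzPd3d3VVVVVVVVVIiIiIiIiIiqqqqMzMzMzMzMzMzMzM93d3VVVVVVVVVVSIiIiIiIiqqqqqqMzMzMzMzMzMzMz3d3dVVVVVVVVVVUiIiIiIqqqqqqqqqMzMzMzMzMzMzPd3d1VVVVVVVVVVVIiIiIqqqqqqqqqqjMzMzMzMzMzM93d1VVVVVVVVVVVVVUiIqqqqqqqqqqqMzMzMzMzMzMz3d1VVVVVVVVVVVVVVVVVqqqqqqqqqqqjMzMzMzMzMzPd1VVVVVVVVVVVVVVVVVVaqqqqqqqqqqozMzMzMzMzM93VVVVVVVVVVVVVVVVVVVWqqqqqqqqqqqADMzMzMzMz3VVVVVVVVVVVVVVVVVVVVVqqqqqqqqqqAAADMzMzMzDdVVVVVVVVVVVVVVVVVVVVWqqqqqqqqqoAAAAzMwAAANVVVVVVVVVVVVVVVVVVVVVVqqqqqqqqqgAAAAMwAAAA"/>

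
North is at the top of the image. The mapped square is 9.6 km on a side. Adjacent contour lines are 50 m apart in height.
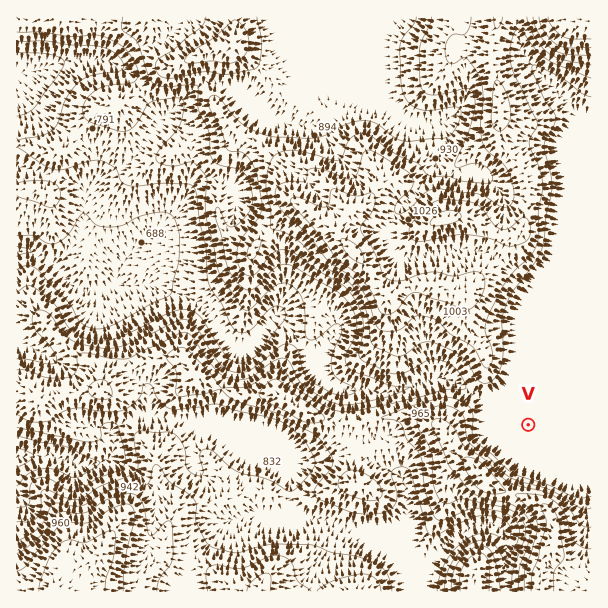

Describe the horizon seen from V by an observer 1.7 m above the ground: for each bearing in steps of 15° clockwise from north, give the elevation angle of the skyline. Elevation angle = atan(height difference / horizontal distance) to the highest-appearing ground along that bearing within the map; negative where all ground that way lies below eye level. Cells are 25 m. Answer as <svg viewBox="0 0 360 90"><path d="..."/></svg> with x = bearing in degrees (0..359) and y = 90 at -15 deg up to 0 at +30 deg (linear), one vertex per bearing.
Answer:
<svg viewBox="0 0 360 90"><path d="M0 55l15 5 15 0 15 0 15 0 15 0 15 0 15 0 15 0 15 0 15-8 15-11 15 0 15 0 15-2 15-2 15 3 15 5 15 3 15 5 15 4 15-3 15-3 15 3"/></svg>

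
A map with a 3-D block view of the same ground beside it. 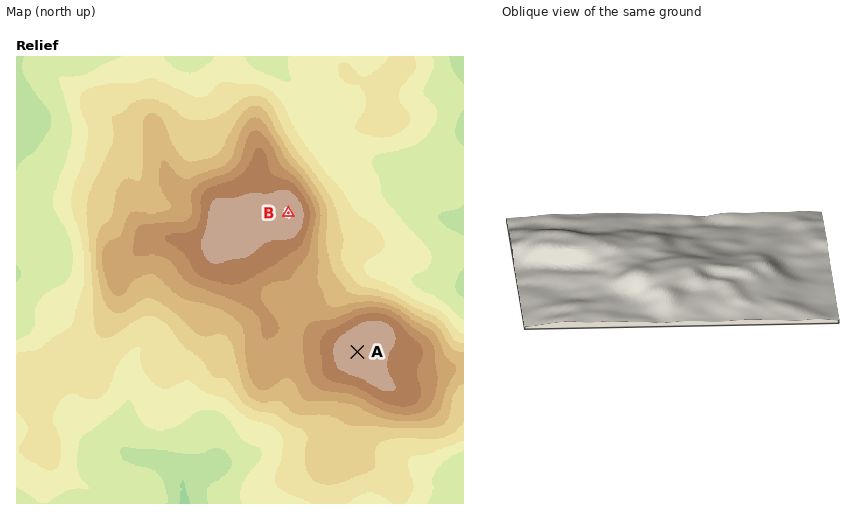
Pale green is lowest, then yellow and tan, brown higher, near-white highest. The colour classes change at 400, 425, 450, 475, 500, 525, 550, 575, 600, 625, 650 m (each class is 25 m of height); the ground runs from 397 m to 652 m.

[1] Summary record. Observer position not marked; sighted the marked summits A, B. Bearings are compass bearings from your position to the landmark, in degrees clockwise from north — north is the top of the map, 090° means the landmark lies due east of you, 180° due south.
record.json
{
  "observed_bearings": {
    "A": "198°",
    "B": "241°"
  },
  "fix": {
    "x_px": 427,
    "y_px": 136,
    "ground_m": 450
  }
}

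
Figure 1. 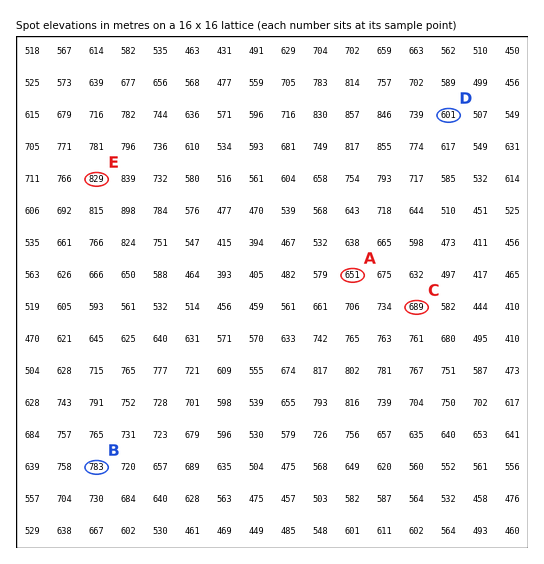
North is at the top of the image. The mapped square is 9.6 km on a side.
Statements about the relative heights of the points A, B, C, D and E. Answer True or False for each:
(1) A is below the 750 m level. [True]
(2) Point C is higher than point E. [False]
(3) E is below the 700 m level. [False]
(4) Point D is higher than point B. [False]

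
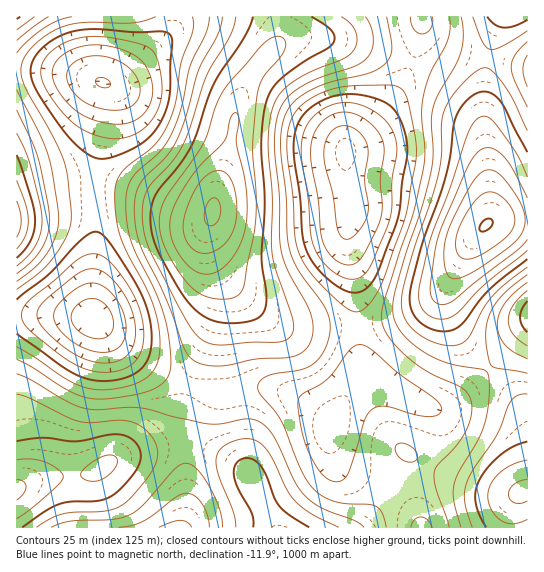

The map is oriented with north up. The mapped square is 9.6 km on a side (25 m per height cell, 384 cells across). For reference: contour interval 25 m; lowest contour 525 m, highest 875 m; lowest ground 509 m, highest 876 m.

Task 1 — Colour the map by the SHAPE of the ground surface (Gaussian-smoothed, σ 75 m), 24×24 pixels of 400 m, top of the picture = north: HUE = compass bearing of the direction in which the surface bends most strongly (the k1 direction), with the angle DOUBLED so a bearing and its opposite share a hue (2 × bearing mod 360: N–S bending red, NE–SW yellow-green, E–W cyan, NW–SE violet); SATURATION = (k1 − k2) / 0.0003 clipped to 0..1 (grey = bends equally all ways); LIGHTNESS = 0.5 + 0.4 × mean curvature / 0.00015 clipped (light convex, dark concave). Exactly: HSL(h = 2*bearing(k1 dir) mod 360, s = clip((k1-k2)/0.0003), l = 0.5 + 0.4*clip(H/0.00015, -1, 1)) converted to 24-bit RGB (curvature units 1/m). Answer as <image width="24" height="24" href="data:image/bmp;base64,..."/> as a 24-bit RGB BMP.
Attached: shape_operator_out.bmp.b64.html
<image width="24" height="24" href="data:image/bmp;base64,Qk32BgAAAAAAADYAAAAoAAAAGAAAABgAAAABABgAAAAAAMAGAAATCwAAEwsAAAAAAAAAAAAA5KjSgC7jaSPsjJHcre3rk+bhUKTHGmeFFj9KX2c7v90shfFGaut8beHEVnq8zS+k6Sd3wjVnWSteFhE1UT56wpaL4cO48tXV8tb1lWP7a1P/x8Trv9jVd6yiVXuZKz2FFhpYUmmFweefr/ulUPNqN4FMLBojVhkiuzMsyEhmi0CkEjajG2Tnu77e5+Dr79zu6r7qsHfsZkzvz6vm68resp/ET3G4ISGSEySRZL/Z2PPb3/TXd7ZzRTBRNRc+bj5goW5WqWxgeHOcIoSzDoG3frjAztLB28bXs39ar2GJS1OuhX3L8Nvu6tnwg1bkOxXKGnTgYezsxObA6d61qmBfSChgMCJma0mOqnWHr66YlLm7P4e4Glh3RIhWvc9MssBKf5JCg6dgT7WxR5y/w6my2Zevwi3MbD+xVbbBQLKZqbtm47x/vkZfZi5nKyxHQVBki62IqM62iZ21cE2YLC9fR2dR0MJFvMYzgr6jhdm/X8TbK3TUlnu93m6u0zavnmqPc5FgTmREg6k80cBPqC9Khi9eRUpoNYmCXsZrmbZccDsxYCshPjkpOF0/rcNvvsWYqdvIh93ERKDFK1ajVECq5S69+CeI1T4ykFktbmwseaAgiHQXXCsThGsxTZNdOpR/YpBJgj0nZRoYfVAsUnI6IZlNSOBuo9WvmtSmeraRSWR8MjtaMR47XQ025AAe/zskzloyo5hMk40+dz4pj3U8XcxJPbh1PXB1YkJYfy5NlUJUpZVpabVtN+qMKv2aa9+kd7xXkYxOSjc2KRgmJwwgKQoXvS4X8o1f1Z6BsJOEmGyLd22wttfZteDXVY+/LjOPVy2HmTGMtEFAycxKb+hLNf9gA/p3JctsOkQGSz0FKCALIhESJQ4dKhcdoHU27r9X3shusKF6hKSZeNPDot3PrLvHWlzJEA7bRQDaywX653Sq69+ur/l9LvoAEm8EEzQEJS8EPUMHLjEVFhMgFxEiMzlAkIxK695r1OWEibyFlsmtgNava8moisbGYo3hAAXpNQC0oxH/99Pz9NfX+ObT4b4rTlcOIS0GL309Lp1ZMF1zDA9DExVVPkJsfJFg2euO0e6bbc9ob9J3d8yNY9KkYt2+L2y8HQVbGgE9ZSec2aO1/dDO/8vJ/XpywEZAcGlGdNXJK7vcGzWaBQ91BxCISzSmiq6Z1uq35u2so9diTuEwOdsyMds/MpJEGRQiGgopDgktNjiEuXuP95Oa/8zN/c7T5Ja9t5m+yOXyIF78AAPZABC7AAeYPCfUvNLW3+re7dzV6OXFldmLT85PSbg0MUsvFhEiCxIoCylNJkZ4h2mg3qe/+dLZ+9De99Tu4d7t0M/vIgXwHQa8EQaeAwBwNlvLv+DUvr3R6sjH8+zY0dm/m7OPa6NvMThyFxZdFiZMDRkmFSooOHJEma1x7My79tbV7t3l4eLqw2aGYh6GOxtwIhZrAx6CSr3nrt7erInI7M7K9+3U2sOuvr+bgLOuHh+XJhF9MRZrGxRPKGZyKpRpQpVI2dlr9/Cy8PbK6Oa2r0xeYSuHOyKPHzaoAHzQL9z1bI/Co1u86c6+/OTP7LWVz9uUZaaLJRhfIhJaKhV6Hh+fPHm1SHKJTnlQq9Nb8fmn9fmq28d1rW6hVjioJC24NGnSF5fNIYOYRjdoij9V7bVW/7Zt/9GD5fR5cWpEHRIqFxcwGRg0LTZFN005Sjs7b4pDg+NE1PmH7fWlybiOk3OSTVmsJ1vDQGrIOlyrISxpNB1Tkz5g5pZb/71///TM9+x/VycwIBMcFxccGhYdNjkkKVAyOWxudMCCl9uFyO+C3PZ8qbxmbKSkVoOlNVKCPT9lVzRSIhQoGhIhdkxH0q6B9OHM/+rM/5RvbQ4yNxQaHRgWFB8fK3w/Ha6GD8XIeNe/scu24uTB6u/BlLuHaX9EUkYxJhcVIxYQJRUOIBQTFR4bNYM9k8xw5d+t/9vM/25/5QOLtCyfZDeBInuDDuiMDtajB7CaLLx+frRr3OKS8+yhxsVgQjgGKR8KJhkNIxoQJh0TJUElF4hwHN+xeMiXxL6R8ZWQ/6K/9InsvG/xqn7uibzrXPP2INPsEajFL5SahJZS8NYs/8cZuYoAf1kYLCQXIxwUIBwTNUIeFZQWAJ9HA5RaP5NWppVdy4lu6KWp5afXrn7kvbXv1+D0i7fmOZHXIG6tJzJ8k0Ji8HEu/4cx/4IIyWt5bDmAYC1qYEFlQq5fN+piCLRTBEMnFUckc30zxMMv09Vfx7yanLPcuMvvzL3pxHbRe1OPKzFHFhEiZis54WQ295Rz96uX"/>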